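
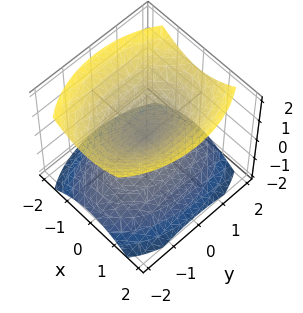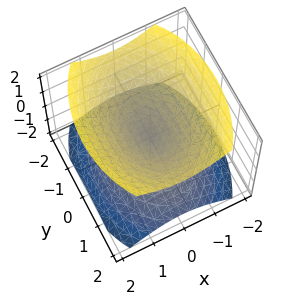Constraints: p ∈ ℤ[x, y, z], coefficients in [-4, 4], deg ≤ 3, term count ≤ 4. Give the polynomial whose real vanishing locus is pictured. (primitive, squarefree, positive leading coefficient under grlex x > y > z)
(a) There are 2 components. Treating them together as one polynomial.
(b) Degree: a double cone through the origin; a quadric, so deg p = 2.
(c) Symmetries: it's symmetric under y → −y, forcing even powers of y; the z ↦ −z reflection is a symmetry, so z appears only in even powers; it's symmetric under x → −x, forcing even powers of x.
(d) Against the integer gridlines: it crosses the x-axis at the gridline x = 0; it crosses the y-axis at the gridline y = 0.
(e) Fitting integer coefficients to these (and the overall shape) gives p.

2*x^2 + y^2 - 2*z^2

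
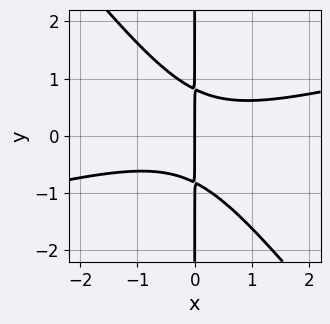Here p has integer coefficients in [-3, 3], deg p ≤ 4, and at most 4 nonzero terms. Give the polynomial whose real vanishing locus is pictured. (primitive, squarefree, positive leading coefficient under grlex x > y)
x^3 - 3*x^2*y - 3*x*y^2 + 2*x

(a) deg p = 3. A generic line meets the curve in up to 3 points.
(b) From the axis intercepts and sections: it meets the x-axis at x = 0 (among the integer gridlines); every point of the y-axis in the box is on the curve.
(c) Solving for integer coefficients yields p as stated.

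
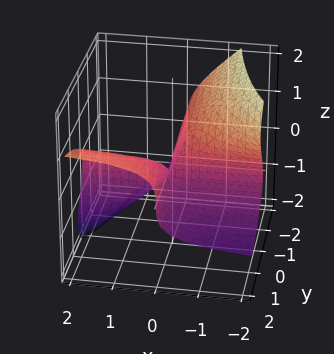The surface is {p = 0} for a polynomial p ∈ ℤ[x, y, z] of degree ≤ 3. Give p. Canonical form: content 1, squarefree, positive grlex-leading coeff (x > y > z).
First, deg p = 3.
Next, reading off the gridlines: one x-axis crossing is at x = 0; every point of the y-axis in the box is on the surface.
Finally, these observations pin down the coefficients.

3*x*z^2 + 3*z^3 - 3*x*y + x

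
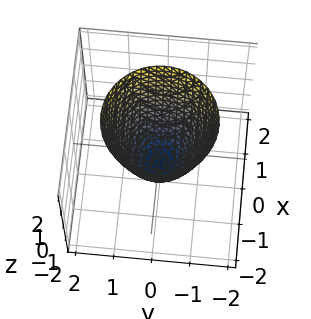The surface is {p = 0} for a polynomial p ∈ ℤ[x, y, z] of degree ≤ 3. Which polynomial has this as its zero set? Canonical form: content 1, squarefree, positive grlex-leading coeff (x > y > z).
First, degree: the shape is more complex than any degree-1 surface, so deg p = 2.
Then, symmetries: rotational symmetry about the z-axis ⇒ p depends on x, y only through x² + y².
Then, from the visible intercepts: one z-axis crossing is at z = -1; a circular section at z = 1 has radius between 1 and 2.
Finally, solving for integer coefficients yields p as stated.

3*x^2 + 3*y^2 - 2*z - 2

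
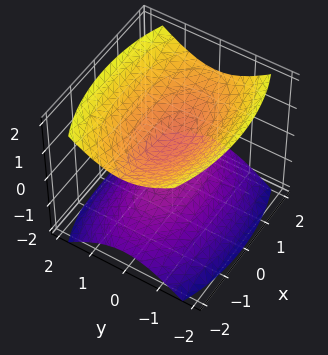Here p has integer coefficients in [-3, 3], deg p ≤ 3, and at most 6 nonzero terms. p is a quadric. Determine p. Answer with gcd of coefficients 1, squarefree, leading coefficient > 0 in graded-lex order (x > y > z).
1. There are 2 components.
2. Degree: two separate bowl-shaped sheets opening away from each other; a quadric, so deg p = 2.
3. Symmetries: the z ↦ −z reflection is a symmetry, so z appears only in even powers; it's symmetric under y → −y, forcing even powers of y; mirror symmetry x ↦ −x ⇒ only even powers of x.
4. Against the integer gridlines: no y-intercept at any integer in the box; the surface avoids every integer x-axis point in the box.
5. Fitting integer coefficients to these (and the overall shape) gives p.

x^2 + 3*y^2 - 3*z^2 + 1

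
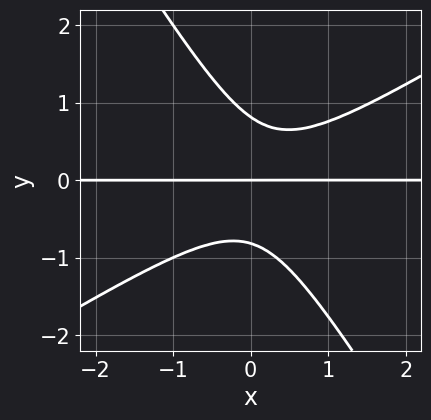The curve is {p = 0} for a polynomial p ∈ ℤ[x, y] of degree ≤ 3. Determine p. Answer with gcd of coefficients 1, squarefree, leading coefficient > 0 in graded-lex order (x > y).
3*x^2*y - 3*x*y^2 - 3*y^3 - x*y + 2*y

(a) The degree is 3 — no degree-2 curve has this shape.
(b) Checking where it meets the axes: it crosses the y-axis at the gridline y = 0; the visible x-axis segment lies entirely on the curve.
(c) Putting this together gives p.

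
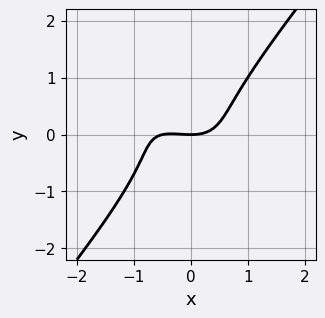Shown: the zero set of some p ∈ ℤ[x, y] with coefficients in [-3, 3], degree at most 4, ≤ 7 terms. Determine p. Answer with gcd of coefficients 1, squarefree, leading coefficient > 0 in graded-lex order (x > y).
2*x^3 + 3*x^2*y - 3*y^3 + x^2 - 3*y

First, degree: a generic line meets the curve in up to 3 points, so deg p = 3.
Next, reading off the gridlines: one y-axis crossing is at y = 0; it meets the x-axis at x = 0 (among the integer gridlines).
Finally, matching integer coefficients to the picture gives p.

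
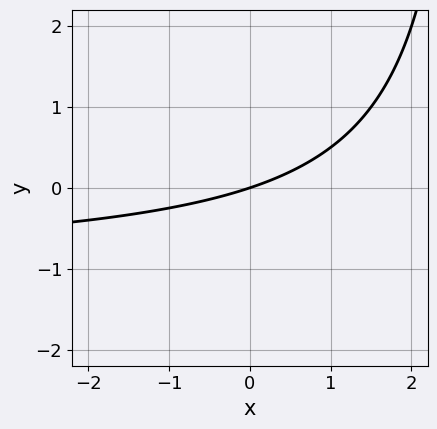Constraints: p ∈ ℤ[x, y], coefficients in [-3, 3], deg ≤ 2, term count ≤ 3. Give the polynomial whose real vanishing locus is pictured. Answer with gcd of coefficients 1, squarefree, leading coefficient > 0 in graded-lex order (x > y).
Degree: no degree-1 curve has this shape, so deg p = 2.
From the visible intercepts: one x-axis crossing is at x = 0; it meets the y-axis at y = 0 (among the integer gridlines).
Solving for integer coefficients yields p as stated.

x*y + x - 3*y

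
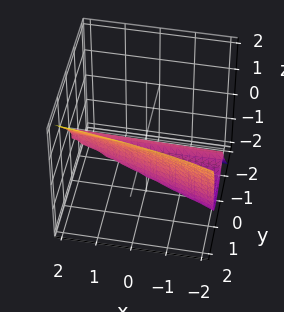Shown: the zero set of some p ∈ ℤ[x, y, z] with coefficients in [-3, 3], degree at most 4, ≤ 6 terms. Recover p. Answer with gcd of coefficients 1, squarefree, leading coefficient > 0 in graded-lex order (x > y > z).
x*y^2 + 3*y^3 - 2*z^3 - 3*y^2

deg p = 3.
Reading off the gridlines: the y-axis gridline crossings are at y ∈ {0, 1}; the visible x-axis segment lies entirely on the surface.
The integer polynomial consistent with all of this is the stated p.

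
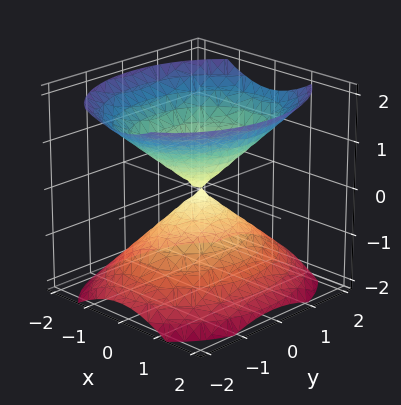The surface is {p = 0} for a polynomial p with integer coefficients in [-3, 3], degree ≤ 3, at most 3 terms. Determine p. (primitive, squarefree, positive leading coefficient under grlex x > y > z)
3*x^2 + 2*y^2 - 3*z^2

First, there are 2 components.
Then, the degree is 2 — two nappes meeting at a single point; a quadric.
Then, symmetries: the x ↦ −x reflection is a symmetry, so x appears only in even powers; the y ↦ −y reflection is a symmetry, so y appears only in even powers; the z ↦ −z reflection is a symmetry, so z appears only in even powers.
Next, against the integer gridlines: it crosses the z-axis at the gridline z = 0; it crosses the y-axis at the gridline y = 0; one x-axis crossing is at x = 0.
Finally, matching integer coefficients to the picture gives p.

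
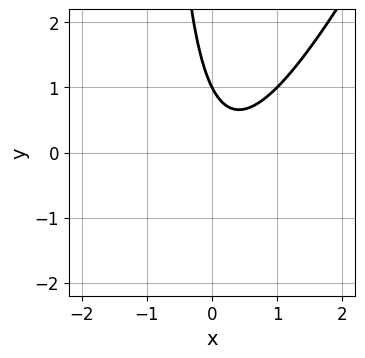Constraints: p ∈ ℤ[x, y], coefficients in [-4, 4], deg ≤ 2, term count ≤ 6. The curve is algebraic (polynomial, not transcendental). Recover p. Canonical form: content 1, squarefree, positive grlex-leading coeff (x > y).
(a) deg p = 2.
(b) Reading off the gridlines: no x-intercept at any integer in the box; one y-axis crossing is at y = 1.
(c) Matching integer coefficients to the picture gives p.

2*x^2 - x*y - x - y + 1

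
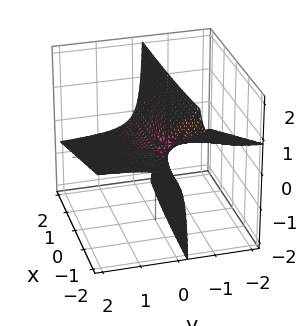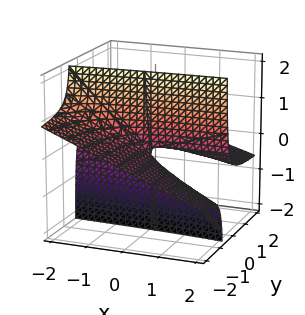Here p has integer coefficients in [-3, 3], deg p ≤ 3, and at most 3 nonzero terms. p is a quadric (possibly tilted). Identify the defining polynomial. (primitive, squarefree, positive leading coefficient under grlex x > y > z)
x*y + 3*y*z + z

First, deg p = 2. No degree-1 surface has this shape.
Next, from the visible intercepts: it meets the z-axis at z = 0 (among the integer gridlines); every point of the y-axis in the box is on the surface.
Finally, matching integer coefficients to the picture gives p. Check: (2, 0, 0) on the x-axis lies on the surface, and p(2, 0, 0) = 0. ✓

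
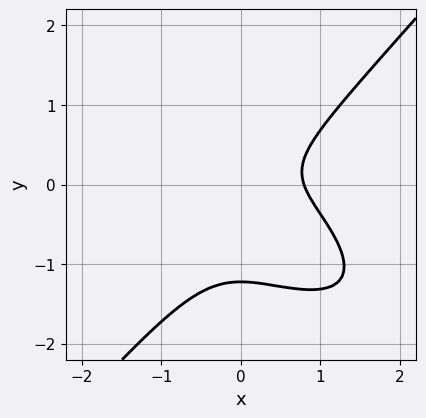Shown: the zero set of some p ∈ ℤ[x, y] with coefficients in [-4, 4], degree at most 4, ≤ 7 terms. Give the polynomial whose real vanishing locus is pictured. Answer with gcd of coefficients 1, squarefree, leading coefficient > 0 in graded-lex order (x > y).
2*x^3 + 2*x^2*y - 3*y^3 - 3*y^2 - 1

The degree is 3 — no degree-2 curve has this shape.
Solving for integer coefficients yields p as stated.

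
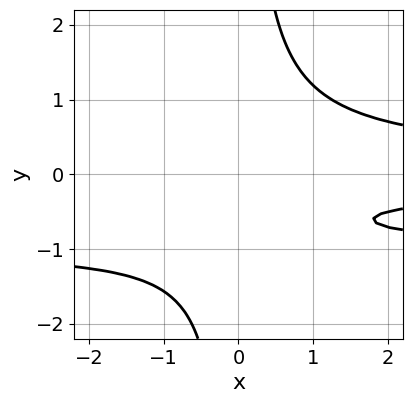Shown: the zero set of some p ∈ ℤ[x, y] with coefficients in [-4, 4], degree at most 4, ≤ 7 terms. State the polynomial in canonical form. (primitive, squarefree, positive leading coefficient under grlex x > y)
2*x*y^3 + 2*x*y^2 - 2*y^2 - 2*y - 1

1. deg p = 4. The shape is more complex than any degree-3 curve.
2. From the visible intercepts: it misses every integer gridline on the y-axis; no x-intercept at any integer in the box.
3. These observations pin down the coefficients.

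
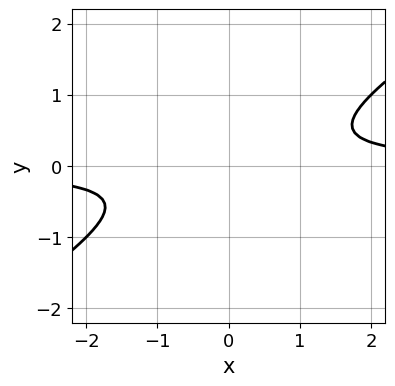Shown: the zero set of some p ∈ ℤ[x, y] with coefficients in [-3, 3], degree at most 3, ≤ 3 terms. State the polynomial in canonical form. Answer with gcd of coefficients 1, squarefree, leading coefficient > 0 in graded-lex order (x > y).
2*x*y - 3*y^2 - 1

1. Degree: the shape is more complex than any degree-1 curve, so deg p = 2.
2. From the axis intercepts and sections: no x-intercept at any integer in the box; the curve avoids every integer y-axis point in the box.
3. Matching integer coefficients to the picture gives p.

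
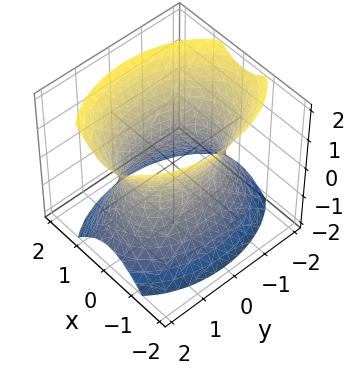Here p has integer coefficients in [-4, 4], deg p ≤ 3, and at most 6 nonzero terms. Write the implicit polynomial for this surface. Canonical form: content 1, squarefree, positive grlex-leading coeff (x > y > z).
1. Degree: an hourglass — one-sheet hyperboloid; a quadric, so deg p = 2.
2. Symmetries: it's symmetric under z → −z, forcing even powers of z; mirror symmetry x ↦ −x ⇒ only even powers of x; the y ↦ −y reflection is a symmetry, so y appears only in even powers.
3. Reading off the gridlines: among the integer gridlines, it crosses the x-axis at x ∈ {-1, 1}; it misses every integer gridline on the z-axis.
4. These observations pin down the coefficients.

2*x^2 + y^2 - z^2 - 2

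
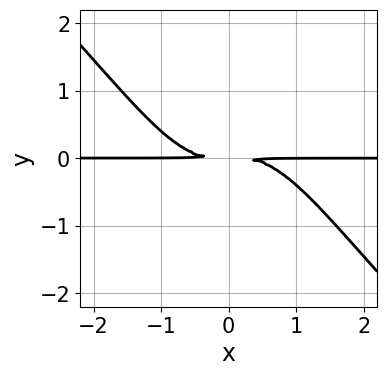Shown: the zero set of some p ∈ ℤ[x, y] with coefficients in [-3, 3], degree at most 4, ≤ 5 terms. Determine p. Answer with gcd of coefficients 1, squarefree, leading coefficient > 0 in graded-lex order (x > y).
2*x^3*y + 2*x^2*y^2 + 3*y^2

deg p = 4. No degree-3 curve has this shape.
From the visible intercepts: the visible x-axis segment lies entirely on the curve.
Putting this together gives p.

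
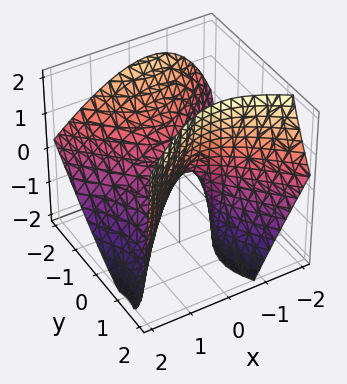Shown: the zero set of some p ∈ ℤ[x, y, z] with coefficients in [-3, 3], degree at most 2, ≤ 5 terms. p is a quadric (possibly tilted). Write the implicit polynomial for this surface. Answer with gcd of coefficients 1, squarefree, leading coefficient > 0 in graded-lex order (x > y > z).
1. Degree: no degree-1 surface has this shape, so deg p = 2.
2. Reading off the gridlines: it crosses the y-axis at the gridline y = 0; it meets the x-axis at x = 0 (among the integer gridlines).
3. Putting this together gives p.

3*x^2 + 2*x*z - 3*y^2 - 3*y*z + 3*z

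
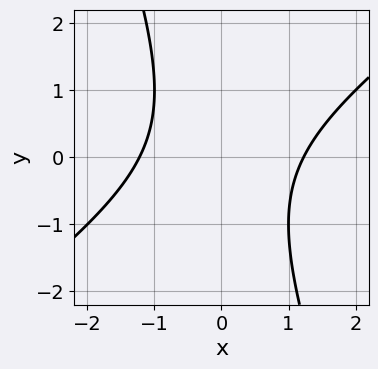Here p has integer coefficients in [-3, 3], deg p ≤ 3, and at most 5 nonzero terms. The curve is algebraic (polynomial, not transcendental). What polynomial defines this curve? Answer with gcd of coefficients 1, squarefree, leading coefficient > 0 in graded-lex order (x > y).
2*x^2 - 2*x*y - y^2 - 3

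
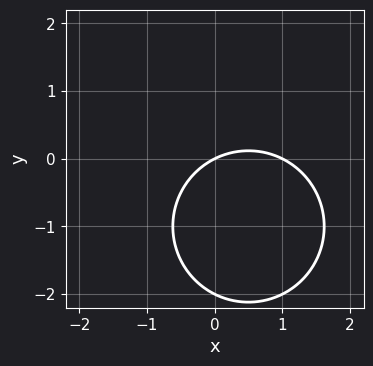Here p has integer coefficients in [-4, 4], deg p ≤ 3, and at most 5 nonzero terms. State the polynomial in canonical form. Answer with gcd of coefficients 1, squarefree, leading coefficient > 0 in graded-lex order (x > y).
x^2 + y^2 - x + 2*y

First, degree: the shape is more complex than any degree-1 curve, so deg p = 2.
Next, observable constraints: the x-axis gridline crossings are at x ∈ {0, 1}; the y-axis gridline crossings are at y ∈ {-2, 0}.
Finally, solving for integer coefficients yields p as stated.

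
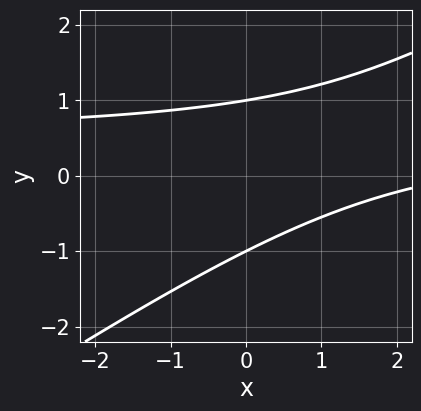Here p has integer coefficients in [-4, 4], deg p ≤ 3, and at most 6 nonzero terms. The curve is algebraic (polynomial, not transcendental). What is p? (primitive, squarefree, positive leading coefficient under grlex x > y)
(a) Degree: a generic line meets the curve in up to 2 points, so deg p = 2.
(b) From the axis intercepts and sections: it misses every integer gridline on the x-axis; the y-axis gridline crossings are at y ∈ {-1, 1}.
(c) These observations pin down the coefficients.

2*x*y - 3*y^2 - x + 3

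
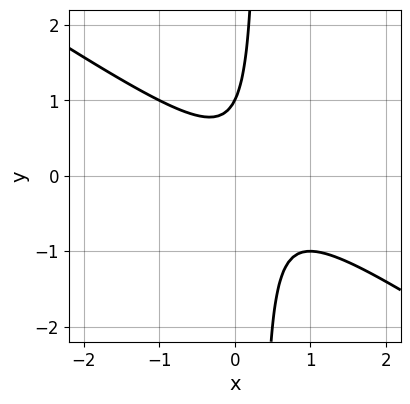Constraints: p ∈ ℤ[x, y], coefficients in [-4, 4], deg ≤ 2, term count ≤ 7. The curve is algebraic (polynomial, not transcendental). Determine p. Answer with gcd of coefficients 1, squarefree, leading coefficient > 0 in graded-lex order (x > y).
1. Degree: the shape is more complex than any degree-1 curve, so deg p = 2.
2. From the axis intercepts and sections: it misses every integer gridline on the x-axis; one y-axis crossing is at y = 1.
3. These observations pin down the coefficients.

2*x^2 + 3*x*y - x - y + 1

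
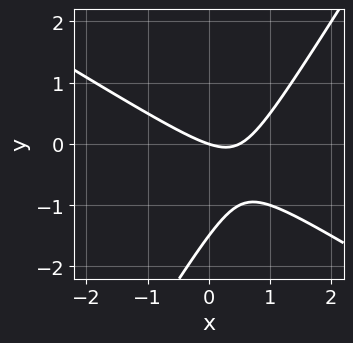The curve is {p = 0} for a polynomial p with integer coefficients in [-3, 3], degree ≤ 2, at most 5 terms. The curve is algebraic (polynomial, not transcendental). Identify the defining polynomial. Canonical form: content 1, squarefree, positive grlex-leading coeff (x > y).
2*x^2 + 2*x*y - 2*y^2 - x - 3*y

Degree: no degree-1 curve has this shape, so deg p = 2.
From the axis intercepts and sections: one x-axis crossing is at x = 0; it meets the y-axis at y = 0 (among the integer gridlines).
Putting this together gives p.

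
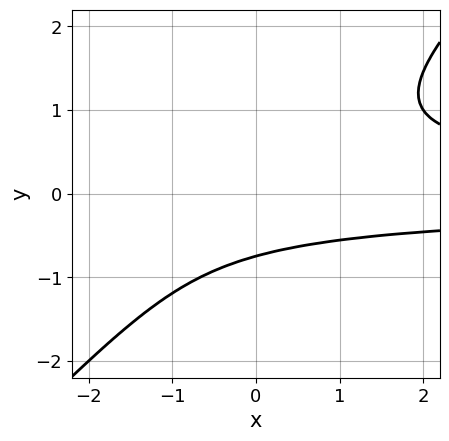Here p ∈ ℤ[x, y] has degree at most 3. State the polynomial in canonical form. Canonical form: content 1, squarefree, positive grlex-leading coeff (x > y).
3*x*y^2 - 3*y^3 - y - 2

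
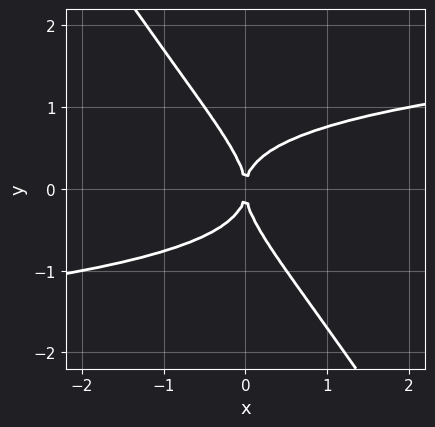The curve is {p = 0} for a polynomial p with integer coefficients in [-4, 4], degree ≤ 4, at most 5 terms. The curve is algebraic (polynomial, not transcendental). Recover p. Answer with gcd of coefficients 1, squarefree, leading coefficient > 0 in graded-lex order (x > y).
3*x*y^3 + 2*y^4 - 2*x^2

1. Degree: a generic line meets the curve in up to 4 points, so deg p = 4.
2. Against the integer gridlines: it crosses the x-axis at the gridline x = 0; one y-axis crossing is at y = 0.
3. The integer polynomial consistent with all of this is the stated p.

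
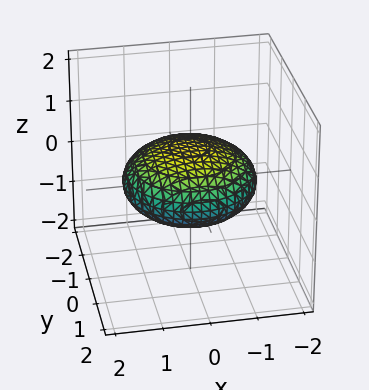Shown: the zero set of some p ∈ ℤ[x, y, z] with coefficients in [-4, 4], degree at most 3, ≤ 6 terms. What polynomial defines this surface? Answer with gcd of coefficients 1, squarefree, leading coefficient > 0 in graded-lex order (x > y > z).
x^2 + y^2 + 3*z^2 - 2

1. The degree is 2 — a closed, bounded, convex surface; a quadric.
2. Symmetries: the z ↦ −z reflection is a symmetry, so z appears only in even powers; the surface is invariant under rotation about z: p = q(x² + y², z).
3. Checking where it meets the axes: a circular section at z = 0 has radius between 1 and 2.
4. Putting this together gives p.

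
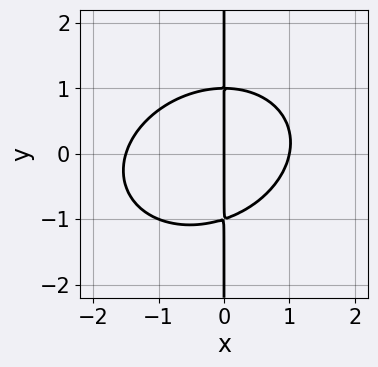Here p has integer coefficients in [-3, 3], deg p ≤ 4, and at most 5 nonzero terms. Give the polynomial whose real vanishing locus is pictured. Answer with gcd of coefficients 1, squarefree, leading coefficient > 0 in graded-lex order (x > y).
(a) Degree: no degree-2 curve has this shape, so deg p = 3.
(b) Observable constraints: the x-axis gridline crossings are at x ∈ {0, 1}; the visible y-axis segment lies entirely on the curve.
(c) Fitting integer coefficients to these (and the overall shape) gives p.

2*x^3 - x^2*y + 3*x*y^2 + x^2 - 3*x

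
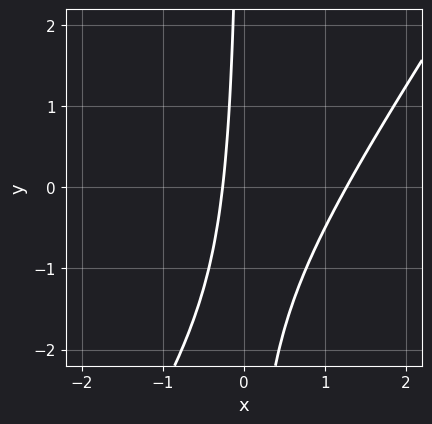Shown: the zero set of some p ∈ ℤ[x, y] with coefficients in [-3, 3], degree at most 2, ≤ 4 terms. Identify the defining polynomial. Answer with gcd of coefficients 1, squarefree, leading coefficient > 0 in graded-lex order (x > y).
3*x^2 - 2*x*y - 3*x - 1

1. The degree is 2 — the shape is more complex than any degree-1 curve.
2. Checking where it meets the axes: the curve avoids every integer y-axis point in the box.
3. Assembling these constraints gives the stated polynomial.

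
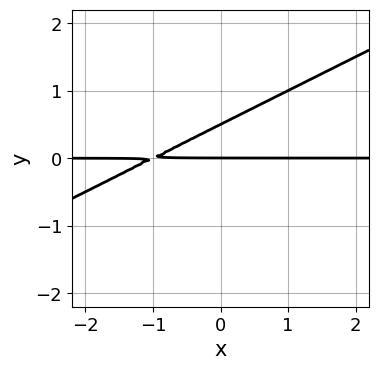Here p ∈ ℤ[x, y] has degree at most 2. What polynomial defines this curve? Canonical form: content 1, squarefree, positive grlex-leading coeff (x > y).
x*y - 2*y^2 + y

1. Degree: no degree-1 curve has this shape, so deg p = 2.
2. From the visible intercepts: the visible x-axis segment lies entirely on the curve; it meets the y-axis at y = 0 (among the integer gridlines).
3. These observations pin down the coefficients.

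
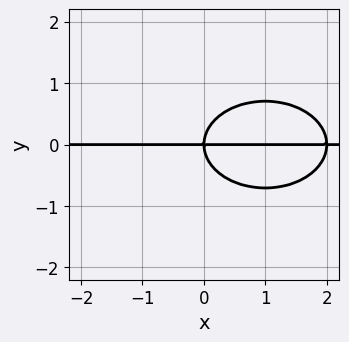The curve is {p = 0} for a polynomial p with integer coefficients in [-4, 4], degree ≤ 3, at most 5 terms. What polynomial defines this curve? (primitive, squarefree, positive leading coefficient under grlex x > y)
x^2*y + 2*y^3 - 2*x*y

First, degree: no degree-2 curve has this shape, so deg p = 3.
Then, checking where it meets the axes: every point of the x-axis in the box is on the curve; one y-axis crossing is at y = 0.
Finally, putting this together gives p.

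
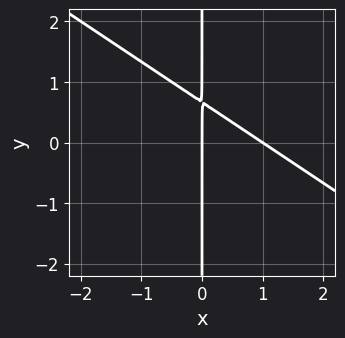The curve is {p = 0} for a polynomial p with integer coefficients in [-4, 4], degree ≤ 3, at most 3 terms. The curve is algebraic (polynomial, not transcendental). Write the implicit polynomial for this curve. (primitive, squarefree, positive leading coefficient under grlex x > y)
The degree is 2 — no degree-1 curve has this shape.
Reading off the gridlines: among the integer gridlines, it crosses the x-axis at x ∈ {0, 1}; every point of the y-axis in the box is on the curve.
Matching integer coefficients to the picture gives p.

2*x^2 + 3*x*y - 2*x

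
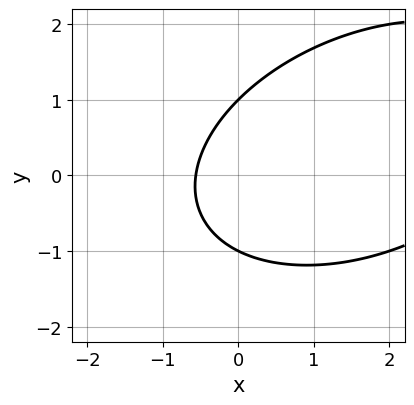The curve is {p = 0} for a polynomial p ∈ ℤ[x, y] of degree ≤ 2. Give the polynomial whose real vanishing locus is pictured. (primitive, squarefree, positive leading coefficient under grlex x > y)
x^2 - x*y + 2*y^2 - 3*x - 2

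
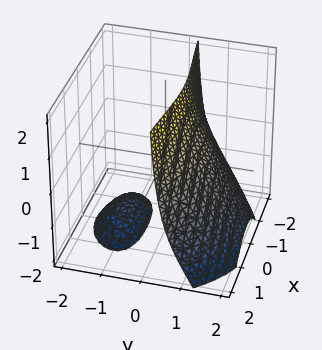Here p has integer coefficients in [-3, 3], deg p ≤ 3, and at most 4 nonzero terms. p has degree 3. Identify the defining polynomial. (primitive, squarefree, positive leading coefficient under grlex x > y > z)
x^2*y + y^3 + 2*y*z - 2

(a) I count 2 distinct pieces.
(b) Degree: a generic line meets the surface in up to 3 points, so deg p = 3.
(c) Checking where it meets the axes: the surface avoids every integer z-axis point in the box; no x-intercept at any integer in the box.
(d) The integer polynomial consistent with all of this is the stated p.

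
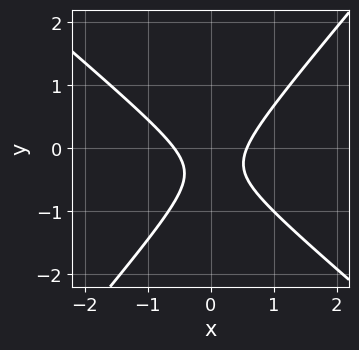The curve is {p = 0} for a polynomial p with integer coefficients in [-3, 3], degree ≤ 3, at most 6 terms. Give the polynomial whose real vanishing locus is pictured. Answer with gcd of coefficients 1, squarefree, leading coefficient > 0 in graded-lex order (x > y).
3*x^2 + x*y - 3*y^2 - 2*y - 1

deg p = 2.
Reading off the gridlines: it misses every integer gridline on the y-axis.
The integer polynomial consistent with all of this is the stated p.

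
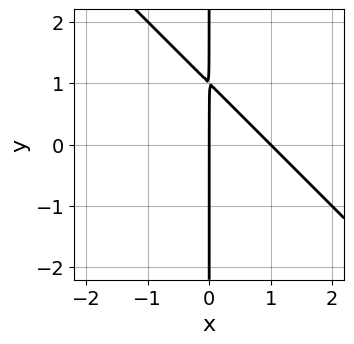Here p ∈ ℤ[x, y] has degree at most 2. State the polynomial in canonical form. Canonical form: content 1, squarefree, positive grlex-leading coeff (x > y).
(a) The degree is 2 — the shape is more complex than any degree-1 curve.
(b) Observable constraints: every point of the y-axis in the box is on the curve; among the integer gridlines, it crosses the x-axis at x ∈ {0, 1}.
(c) Fitting integer coefficients to these (and the overall shape) gives p.

x^2 + x*y - x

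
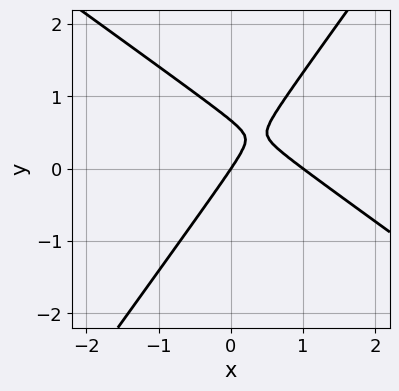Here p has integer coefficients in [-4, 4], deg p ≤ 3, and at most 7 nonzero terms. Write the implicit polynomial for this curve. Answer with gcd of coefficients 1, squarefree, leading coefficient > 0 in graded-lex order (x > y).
First, the degree is 2 — the shape is more complex than any degree-1 curve.
Next, from the visible intercepts: the x-axis gridline crossings are at x ∈ {0, 1}; one y-axis crossing is at y = 0.
Finally, the integer polynomial consistent with all of this is the stated p.

3*x^2 + 2*x*y - 3*y^2 - 3*x + 2*y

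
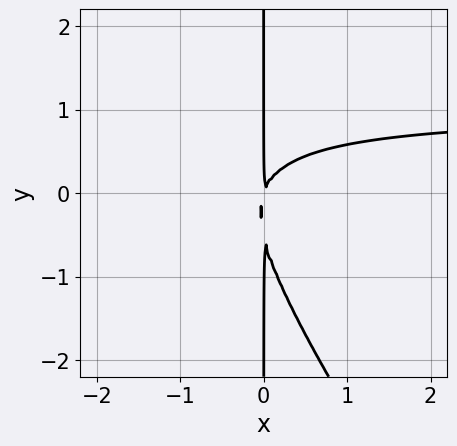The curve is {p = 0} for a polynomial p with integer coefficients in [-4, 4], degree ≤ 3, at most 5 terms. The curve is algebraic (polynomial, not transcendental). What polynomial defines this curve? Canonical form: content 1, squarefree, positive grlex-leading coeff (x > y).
Degree: a generic line meets the curve in up to 3 points, so deg p = 3.
Against the integer gridlines: every point of the y-axis in the box is on the curve.
The integer polynomial consistent with all of this is the stated p.

3*x^2*y + 2*x*y^2 - 3*x^2 + x*y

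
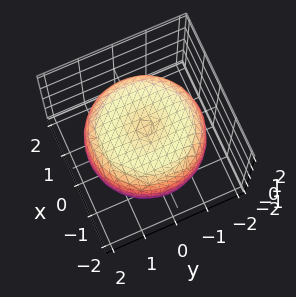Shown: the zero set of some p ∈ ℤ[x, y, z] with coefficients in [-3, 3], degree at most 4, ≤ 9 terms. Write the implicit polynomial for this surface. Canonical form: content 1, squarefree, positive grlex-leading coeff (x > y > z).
x^4 + 2*x^2*y^2 + y^4 - 2*x^2 - 2*y^2 + 3*z^2 - 3

First, deg p = 4. A generic line meets the surface in up to 4 points.
Next, symmetries: the surface is invariant under rotation about z: p = q(x² + y², z).
Next, against the integer gridlines: a circular section at z = 0 has radius between 1 and 2; the z-axis gridline crossings are at z ∈ {-1, 1}.
Finally, the integer polynomial consistent with all of this is the stated p.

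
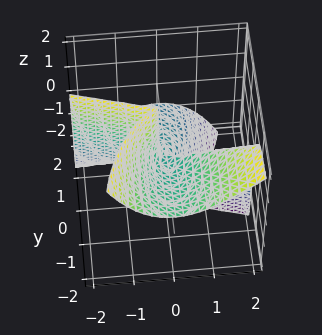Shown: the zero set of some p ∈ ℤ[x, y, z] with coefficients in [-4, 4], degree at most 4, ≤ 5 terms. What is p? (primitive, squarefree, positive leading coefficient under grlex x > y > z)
x^3 + 3*x^2*y + y^3 + 3*y^2*z

Degree: no degree-2 surface has this shape, so deg p = 3.
Observable constraints: it meets the x-axis at x = 0 (among the integer gridlines); it meets the y-axis at y = 0 (among the integer gridlines).
Putting this together gives p.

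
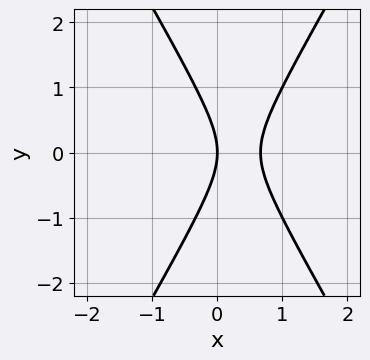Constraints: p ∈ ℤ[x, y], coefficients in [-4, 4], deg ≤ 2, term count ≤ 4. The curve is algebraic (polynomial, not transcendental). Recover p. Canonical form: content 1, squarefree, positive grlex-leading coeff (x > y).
3*x^2 - y^2 - 2*x

First, degree: a generic line meets the curve in up to 2 points, so deg p = 2.
Next, symmetries: the y ↦ −y reflection is a symmetry, so y appears only in even powers.
Next, from the visible intercepts: it crosses the x-axis at the gridline x = 0; it meets the y-axis at y = 0 (among the integer gridlines).
Finally, these observations pin down the coefficients.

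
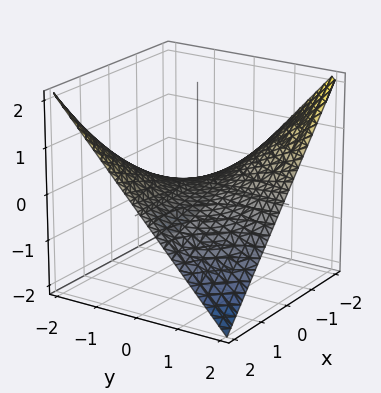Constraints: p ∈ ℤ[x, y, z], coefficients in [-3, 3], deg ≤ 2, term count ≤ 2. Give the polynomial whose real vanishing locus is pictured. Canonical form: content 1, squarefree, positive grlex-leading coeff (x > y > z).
1. deg p = 2. A saddle surface; a quadric.
2. Against the integer gridlines: every point of the x-axis in the box is on the surface; every point of the y-axis in the box is on the surface.
3. Solving for integer coefficients yields p as stated.

x*y + 2*z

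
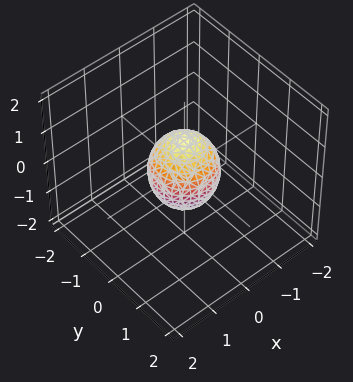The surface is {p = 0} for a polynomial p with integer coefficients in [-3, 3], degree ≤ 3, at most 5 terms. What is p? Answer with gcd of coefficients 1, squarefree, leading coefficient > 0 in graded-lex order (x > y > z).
(a) deg p = 2.
(b) Symmetries: it's symmetric under z → −z, forcing even powers of z; the surface is invariant under rotation about z: p = q(x² + y², z).
(c) From the visible intercepts: a circular section at z = 0 has radius between 0 and 1; the z-axis gridline crossings are at z ∈ {-1, 1}.
(d) Together with the visible shape, these determine p as stated.

3*x^2 + 3*y^2 + 2*z^2 - 2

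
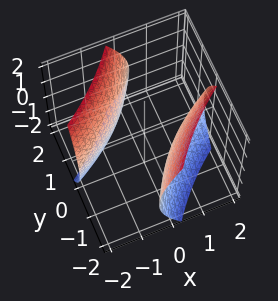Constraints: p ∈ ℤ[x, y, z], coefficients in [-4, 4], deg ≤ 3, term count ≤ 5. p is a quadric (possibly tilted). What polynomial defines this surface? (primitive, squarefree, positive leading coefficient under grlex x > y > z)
x^2 - 3*x*y + y^2 - z^2 - 2

1. The picture has 2 separate pieces. They look like related sheets of one shape, so recover p as a whole.
2. The degree is 2 — no degree-1 surface has this shape.
3. From the axis intercepts and sections: no z-intercept at any integer in the box.
4. The integer polynomial consistent with all of this is the stated p.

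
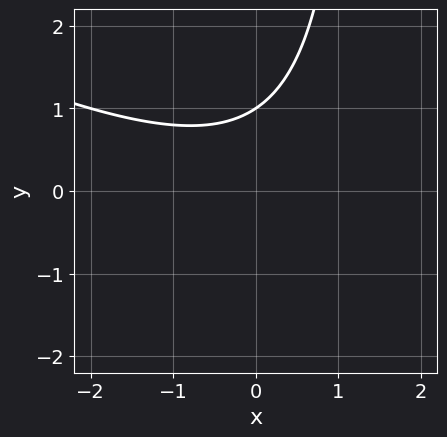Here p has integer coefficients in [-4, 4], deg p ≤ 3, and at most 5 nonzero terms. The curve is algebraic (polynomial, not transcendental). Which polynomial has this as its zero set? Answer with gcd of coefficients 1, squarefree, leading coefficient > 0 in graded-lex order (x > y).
x^2 + 2*x*y - 3*y + 3

(a) The degree is 2 — the shape is more complex than any degree-1 curve.
(b) Checking where it meets the axes: no x-intercept at any integer in the box; one y-axis crossing is at y = 1.
(c) The integer polynomial consistent with all of this is the stated p.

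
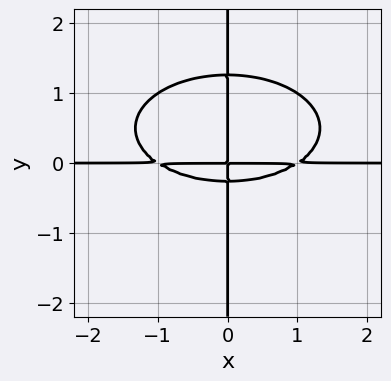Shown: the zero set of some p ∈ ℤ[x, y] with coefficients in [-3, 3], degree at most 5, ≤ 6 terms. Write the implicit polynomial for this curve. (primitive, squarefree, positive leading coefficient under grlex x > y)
x^3*y + 3*x*y^3 - 3*x*y^2 - x*y

(a) deg p = 4. A generic line meets the curve in up to 4 points.
(b) Checking where it meets the axes: every point of the x-axis in the box is on the curve; every point of the y-axis in the box is on the curve.
(c) Fitting integer coefficients to these (and the overall shape) gives p.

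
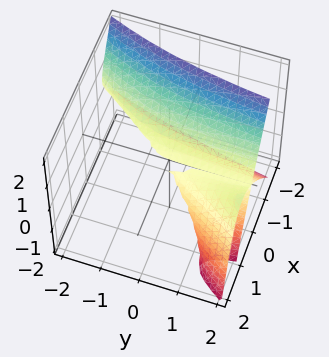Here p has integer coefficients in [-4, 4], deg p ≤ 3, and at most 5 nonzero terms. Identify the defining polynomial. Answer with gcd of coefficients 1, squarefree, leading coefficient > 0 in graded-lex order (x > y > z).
3*x^3 - 2*x^2*y - x*z^2 + 2*x*z + 2*z^2

1. The degree is 3 — the shape is more complex than any degree-2 surface.
2. From the axis intercepts and sections: the visible y-axis segment lies entirely on the surface; it crosses the z-axis at the gridline z = 0; it crosses the x-axis at the gridline x = 0.
3. Matching integer coefficients to the picture gives p.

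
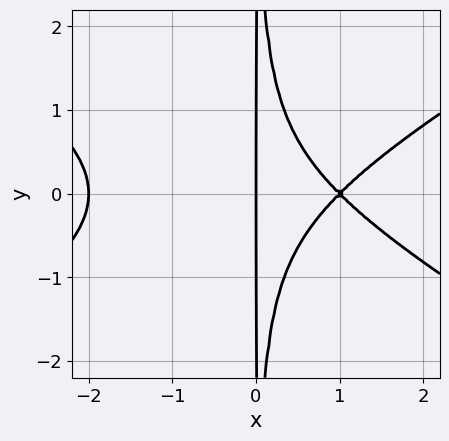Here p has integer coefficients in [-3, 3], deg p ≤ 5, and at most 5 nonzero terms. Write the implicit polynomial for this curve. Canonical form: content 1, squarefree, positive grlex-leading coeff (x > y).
x^4 - 3*x^2*y^2 - 3*x^2 + 2*x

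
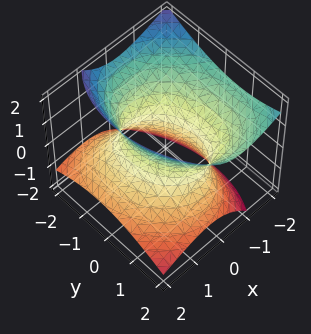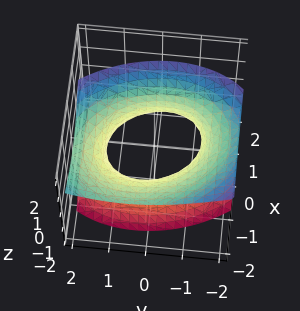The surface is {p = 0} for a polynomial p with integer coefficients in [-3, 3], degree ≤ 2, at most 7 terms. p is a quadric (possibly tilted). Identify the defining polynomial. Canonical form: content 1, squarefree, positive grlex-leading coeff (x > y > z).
3*x^2 + x*y + 3*x*z + 2*y^2 - 3*z^2 - 3

Degree: no degree-1 surface has this shape, so deg p = 2.
Against the integer gridlines: it misses every integer gridline on the z-axis; among the integer gridlines, it crosses the x-axis at x ∈ {-1, 1}.
These observations pin down the coefficients.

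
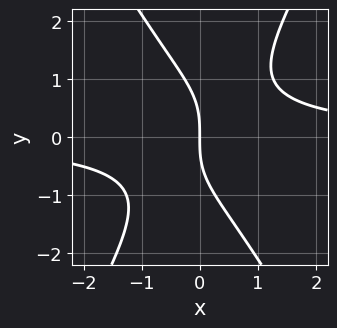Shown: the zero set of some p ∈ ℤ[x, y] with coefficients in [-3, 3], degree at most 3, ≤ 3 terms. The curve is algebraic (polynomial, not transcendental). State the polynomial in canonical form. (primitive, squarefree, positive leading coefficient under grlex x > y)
deg p = 3. No degree-2 curve has this shape.
From the visible intercepts: it crosses the x-axis at the gridline x = 0; it crosses the y-axis at the gridline y = 0.
Assembling these constraints gives the stated polynomial.

3*x^2*y - y^3 - 3*x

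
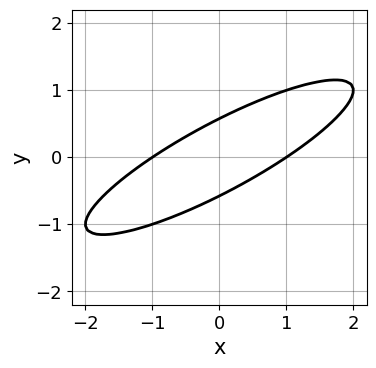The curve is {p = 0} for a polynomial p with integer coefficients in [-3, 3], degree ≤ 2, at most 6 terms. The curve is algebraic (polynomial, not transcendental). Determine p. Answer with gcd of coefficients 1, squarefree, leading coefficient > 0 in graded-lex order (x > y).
x^2 - 3*x*y + 3*y^2 - 1

(a) Degree: a generic line meets the curve in up to 2 points, so deg p = 2.
(b) Observable constraints: the x-axis gridline crossings are at x ∈ {-1, 1}.
(c) Together with the visible shape, these determine p as stated.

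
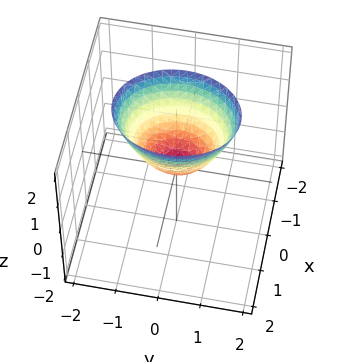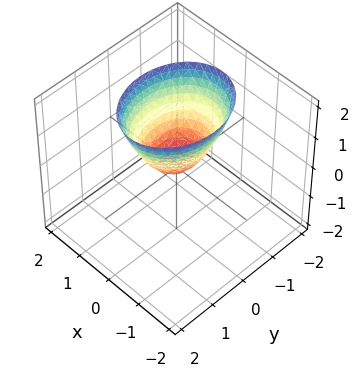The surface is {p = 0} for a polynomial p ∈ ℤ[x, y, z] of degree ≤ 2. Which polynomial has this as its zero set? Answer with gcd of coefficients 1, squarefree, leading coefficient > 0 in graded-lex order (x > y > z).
3*x^2 + 2*y^2 - 2*z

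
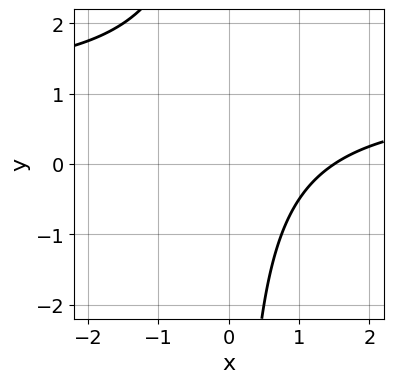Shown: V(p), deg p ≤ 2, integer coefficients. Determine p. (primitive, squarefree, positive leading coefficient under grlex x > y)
2*x*y - 2*x + 3

1. Degree: no degree-1 curve has this shape, so deg p = 2.
2. From the axis intercepts and sections: no y-intercept at any integer in the box.
3. Fitting integer coefficients to these (and the overall shape) gives p.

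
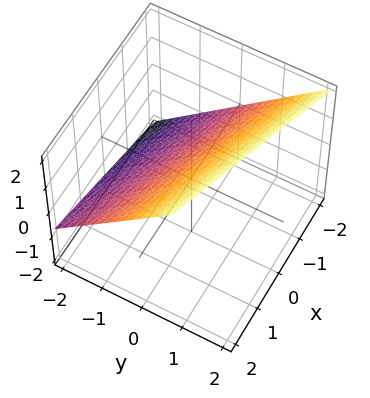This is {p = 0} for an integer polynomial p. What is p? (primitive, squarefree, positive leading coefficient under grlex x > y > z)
x + 3*y - 3*z + 2

(a) The degree is 1 — every cross-section is a straight line — this is a plane.
(b) Observable constraints: it crosses the x-axis at the gridline x = -2.
(c) Solving for integer coefficients yields p as stated.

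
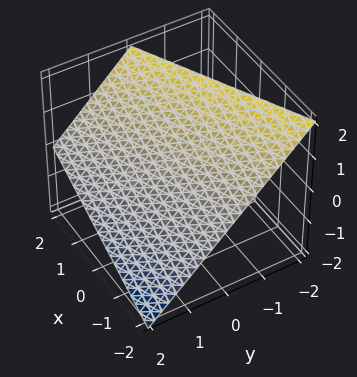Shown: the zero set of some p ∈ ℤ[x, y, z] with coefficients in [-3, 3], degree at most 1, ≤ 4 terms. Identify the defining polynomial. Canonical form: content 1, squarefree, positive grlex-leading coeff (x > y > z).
First, the degree is 1 — every cross-section is a straight line — this is a plane.
Next, checking where it meets the axes: one y-axis crossing is at y = 1; it crosses the z-axis at the gridline z = 1; it crosses the x-axis at the gridline x = -2.
Finally, together with the visible shape, these determine p as stated.

x - 2*y - 2*z + 2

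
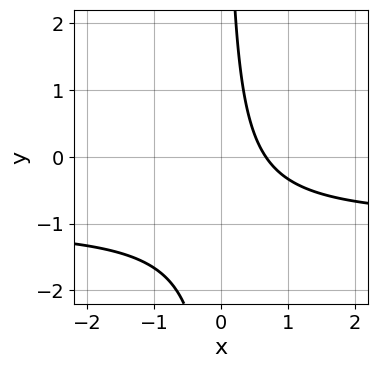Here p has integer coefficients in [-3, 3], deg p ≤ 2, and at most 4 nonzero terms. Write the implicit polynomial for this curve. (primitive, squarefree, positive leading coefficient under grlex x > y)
3*x*y + 3*x - 2

The degree is 2 — a generic line meets the curve in up to 2 points.
From the visible intercepts: it misses every integer gridline on the y-axis.
Matching integer coefficients to the picture gives p.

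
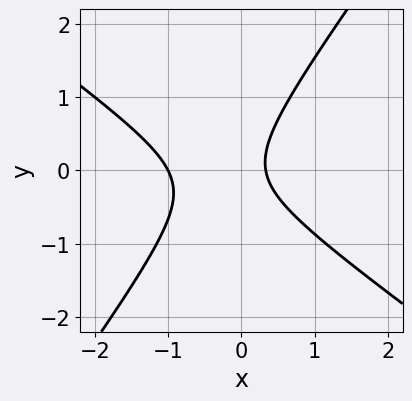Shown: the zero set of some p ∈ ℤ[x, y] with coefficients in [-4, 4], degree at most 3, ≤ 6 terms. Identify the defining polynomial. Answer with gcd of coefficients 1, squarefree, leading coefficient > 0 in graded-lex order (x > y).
3*x^2 + 2*x*y - 3*y^2 + 2*x - 1

(a) The degree is 2 — the shape is more complex than any degree-1 curve.
(b) Observable constraints: the curve avoids every integer y-axis point in the box; one x-axis crossing is at x = -1.
(c) Fitting integer coefficients to these (and the overall shape) gives p.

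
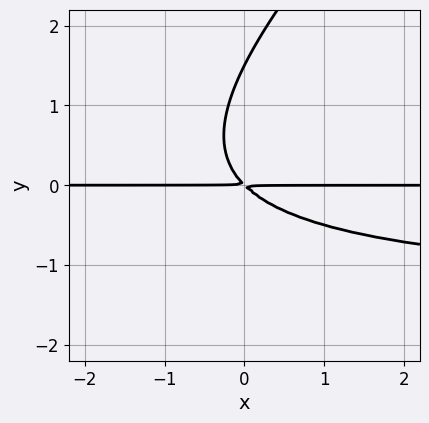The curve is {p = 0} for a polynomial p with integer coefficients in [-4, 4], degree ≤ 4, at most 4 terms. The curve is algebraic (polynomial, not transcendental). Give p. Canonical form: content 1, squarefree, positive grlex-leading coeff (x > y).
2*x*y^2 - 2*y^3 + 3*x*y + 3*y^2

First, deg p = 3.
Next, reading off the gridlines: the visible x-axis segment lies entirely on the curve.
Finally, these observations pin down the coefficients.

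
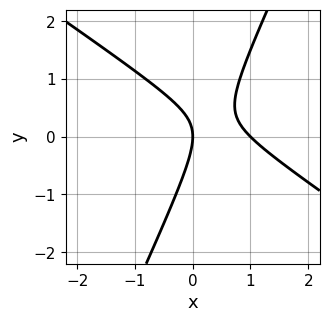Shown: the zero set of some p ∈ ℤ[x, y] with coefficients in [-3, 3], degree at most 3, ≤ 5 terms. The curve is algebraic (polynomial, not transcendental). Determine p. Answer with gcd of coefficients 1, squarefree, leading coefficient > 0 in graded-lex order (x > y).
First, the degree is 2 — no degree-1 curve has this shape.
Then, from the axis intercepts and sections: the x-axis gridline crossings are at x ∈ {0, 1}; one y-axis crossing is at y = 0.
Finally, putting this together gives p.

3*x^2 + 3*x*y - 2*y^2 - 3*x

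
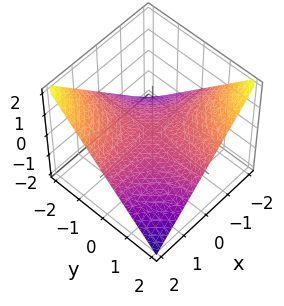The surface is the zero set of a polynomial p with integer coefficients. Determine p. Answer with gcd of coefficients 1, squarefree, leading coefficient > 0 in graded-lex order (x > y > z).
x*y + 2*z

First, degree: a saddle surface; a quadric, so deg p = 2.
Next, from the axis intercepts and sections: one z-axis crossing is at z = 0; the visible x-axis segment lies entirely on the surface; the visible y-axis segment lies entirely on the surface.
Finally, matching integer coefficients to the picture gives p.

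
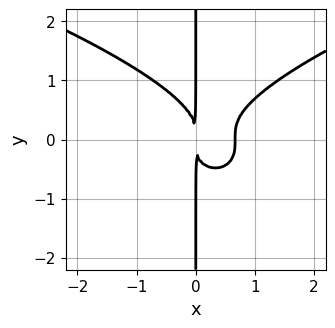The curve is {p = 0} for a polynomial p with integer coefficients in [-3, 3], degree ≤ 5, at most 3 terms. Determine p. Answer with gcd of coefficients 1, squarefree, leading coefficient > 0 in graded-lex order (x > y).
(a) deg p = 4.
(b) From the axis intercepts and sections: every point of the y-axis in the box is on the curve.
(c) Fitting integer coefficients to these (and the overall shape) gives p.

3*x*y^3 - 3*x^3 + 2*x^2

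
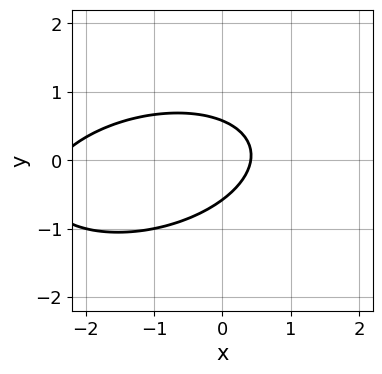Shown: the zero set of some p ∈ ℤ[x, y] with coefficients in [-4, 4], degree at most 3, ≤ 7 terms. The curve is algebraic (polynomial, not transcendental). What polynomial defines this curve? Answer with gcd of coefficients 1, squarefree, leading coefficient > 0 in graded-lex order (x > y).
1. deg p = 2. A generic line meets the curve in up to 2 points.
2. Matching integer coefficients to the picture gives p.

x^2 - x*y + 3*y^2 + 2*x - 1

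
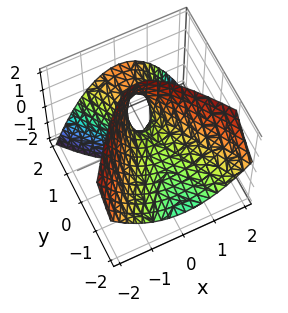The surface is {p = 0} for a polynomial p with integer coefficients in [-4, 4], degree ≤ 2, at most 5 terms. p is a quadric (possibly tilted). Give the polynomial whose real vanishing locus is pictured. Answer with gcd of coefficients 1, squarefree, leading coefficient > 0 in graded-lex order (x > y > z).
3*x^2 - y^2 + 3*y*z - 2*z

deg p = 2. A generic line meets the surface in up to 2 points.
Observable constraints: one y-axis crossing is at y = 0; it crosses the z-axis at the gridline z = 0.
Matching integer coefficients to the picture gives p.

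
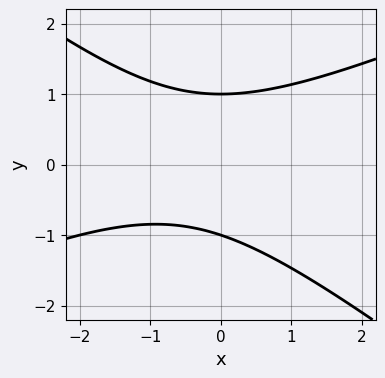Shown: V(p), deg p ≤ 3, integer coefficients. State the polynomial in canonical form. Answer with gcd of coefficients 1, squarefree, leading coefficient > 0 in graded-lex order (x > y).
x^2 - x*y - 3*y^2 + x + 3

First, deg p = 2. The shape is more complex than any degree-1 curve.
Next, from the axis intercepts and sections: the y-axis gridline crossings are at y ∈ {-1, 1}; no x-intercept at any integer in the box.
Finally, matching integer coefficients to the picture gives p.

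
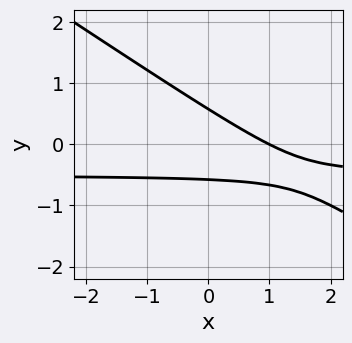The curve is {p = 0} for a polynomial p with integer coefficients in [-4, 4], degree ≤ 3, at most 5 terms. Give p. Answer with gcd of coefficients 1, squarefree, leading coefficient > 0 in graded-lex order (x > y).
Degree: no degree-1 curve has this shape, so deg p = 2.
From the axis intercepts and sections: it meets the x-axis at x = 1 (among the integer gridlines).
Putting this together gives p.

2*x*y + 3*y^2 + x - 1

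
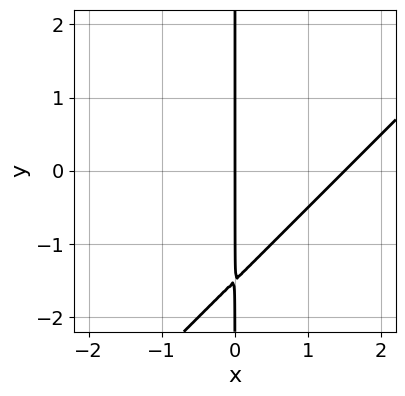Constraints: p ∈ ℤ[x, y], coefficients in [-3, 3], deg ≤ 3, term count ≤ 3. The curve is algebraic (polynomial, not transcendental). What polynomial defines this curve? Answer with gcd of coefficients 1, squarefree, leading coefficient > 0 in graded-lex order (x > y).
1. Degree: no degree-1 curve has this shape, so deg p = 2.
2. Reading off the gridlines: the visible y-axis segment lies entirely on the curve; it crosses the x-axis at the gridline x = 0.
3. Fitting integer coefficients to these (and the overall shape) gives p.

2*x^2 - 2*x*y - 3*x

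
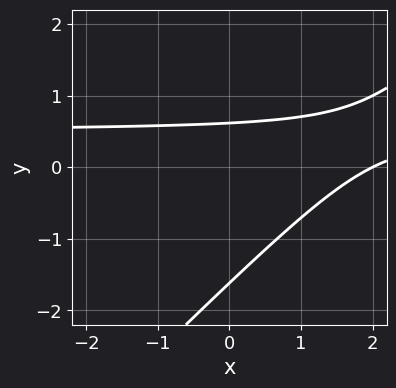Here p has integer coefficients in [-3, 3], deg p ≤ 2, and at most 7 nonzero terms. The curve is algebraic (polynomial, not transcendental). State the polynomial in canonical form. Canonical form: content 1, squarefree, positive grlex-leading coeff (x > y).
First, deg p = 2.
Then, checking where it meets the axes: one x-axis crossing is at x = 2.
Finally, assembling these constraints gives the stated polynomial.

2*x*y - 2*y^2 - x - 2*y + 2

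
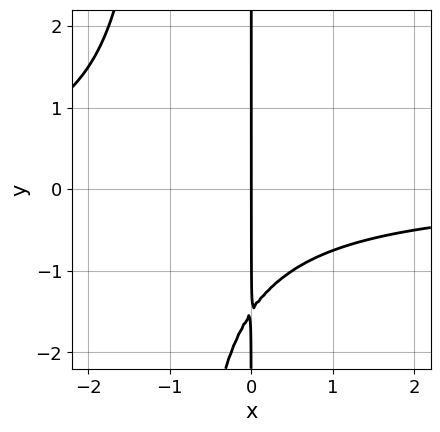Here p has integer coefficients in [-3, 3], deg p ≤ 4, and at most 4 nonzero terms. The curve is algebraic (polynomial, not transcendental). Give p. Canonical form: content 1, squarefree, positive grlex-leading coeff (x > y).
2*x^2*y + 2*x*y + 3*x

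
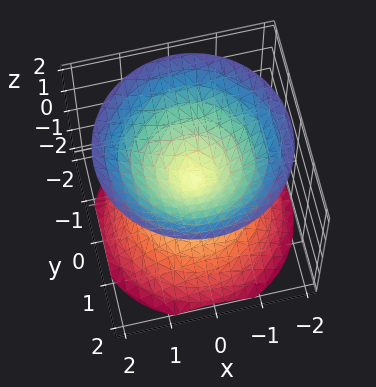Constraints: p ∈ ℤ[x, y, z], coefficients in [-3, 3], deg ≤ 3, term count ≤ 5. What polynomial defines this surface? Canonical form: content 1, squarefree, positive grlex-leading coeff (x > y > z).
1. The picture has 2 separate pieces. They look like related sheets of one shape, so recover p as a whole.
2. deg p = 2. Two nappes meeting at a single point; a quadric.
3. Symmetry: every cross-section ⟂ z is a circle, so x, y appear only via x² + y²; mirror symmetry z ↦ −z ⇒ only even powers of z.
4. From the axis intercepts and sections: it crosses the x-axis at the gridline x = 0; a circular section at z = -1 has radius exactly 1.
5. The integer polynomial consistent with all of this is the stated p.

x^2 + y^2 - z^2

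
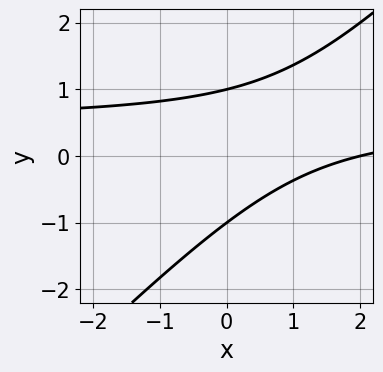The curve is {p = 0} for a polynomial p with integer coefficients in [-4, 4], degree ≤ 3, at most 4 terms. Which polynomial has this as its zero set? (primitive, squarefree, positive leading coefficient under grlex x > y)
Degree: a generic line meets the curve in up to 2 points, so deg p = 2.
Checking where it meets the axes: it meets the x-axis at x = 2 (among the integer gridlines); the y-axis gridline crossings are at y ∈ {-1, 1}.
The integer polynomial consistent with all of this is the stated p.

2*x*y - 2*y^2 - x + 2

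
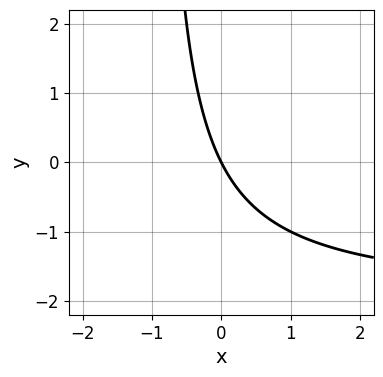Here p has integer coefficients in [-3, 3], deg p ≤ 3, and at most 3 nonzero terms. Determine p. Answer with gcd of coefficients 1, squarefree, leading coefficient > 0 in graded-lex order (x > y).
x*y + 2*x + y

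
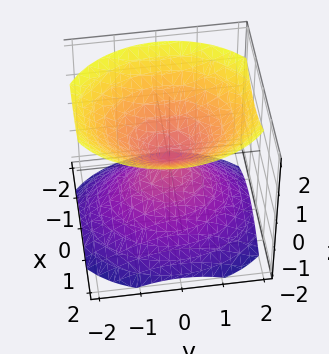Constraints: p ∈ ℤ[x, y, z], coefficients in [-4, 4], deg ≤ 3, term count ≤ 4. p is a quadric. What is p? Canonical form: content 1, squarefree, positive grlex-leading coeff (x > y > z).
(a) I count 2 distinct pieces. Treating them together as one polynomial.
(b) Degree: a double cone through the origin; a quadric, so deg p = 2.
(c) Symmetries: the y ↦ −y reflection is a symmetry, so y appears only in even powers; mirror symmetry z ↦ −z ⇒ only even powers of z; it's symmetric under x → −x, forcing even powers of x.
(d) Against the integer gridlines: one x-axis crossing is at x = 0; it meets the y-axis at y = 0 (among the integer gridlines).
(e) These observations pin down the coefficients.

3*x^2 + 2*y^2 - 3*z^2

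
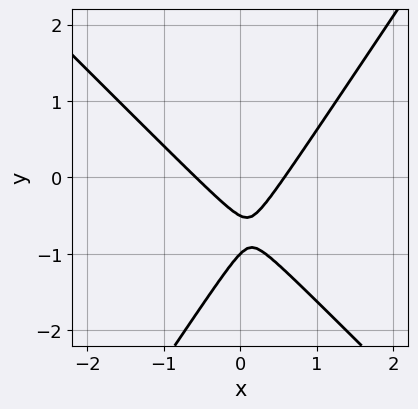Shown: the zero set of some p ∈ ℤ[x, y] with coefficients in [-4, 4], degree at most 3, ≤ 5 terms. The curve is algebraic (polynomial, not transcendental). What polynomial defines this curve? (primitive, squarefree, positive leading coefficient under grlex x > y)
1. deg p = 2.
2. Observable constraints: one y-axis crossing is at y = -1.
3. Fitting integer coefficients to these (and the overall shape) gives p.

3*x^2 + x*y - 2*y^2 - 3*y - 1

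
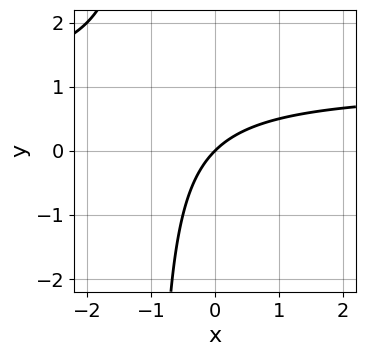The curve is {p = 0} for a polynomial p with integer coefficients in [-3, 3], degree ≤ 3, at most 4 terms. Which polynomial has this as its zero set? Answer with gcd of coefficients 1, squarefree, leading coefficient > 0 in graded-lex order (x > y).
x*y - x + y

First, degree: no degree-1 curve has this shape, so deg p = 2.
Then, against the integer gridlines: it meets the y-axis at y = 0 (among the integer gridlines); it meets the x-axis at x = 0 (among the integer gridlines).
Finally, these observations pin down the coefficients.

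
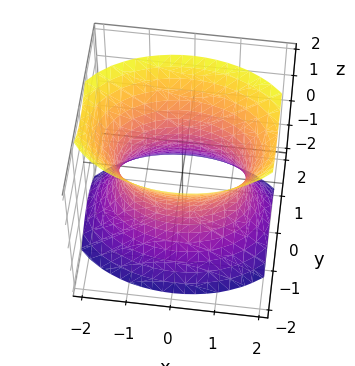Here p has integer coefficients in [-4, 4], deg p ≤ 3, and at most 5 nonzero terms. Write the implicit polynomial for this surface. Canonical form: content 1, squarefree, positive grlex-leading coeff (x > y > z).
x^2 + 2*y^2 - z^2 - 2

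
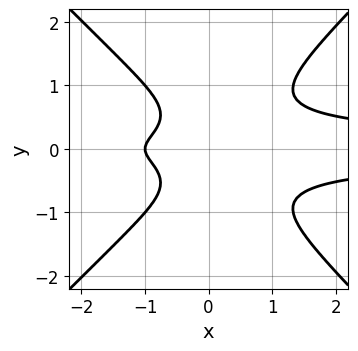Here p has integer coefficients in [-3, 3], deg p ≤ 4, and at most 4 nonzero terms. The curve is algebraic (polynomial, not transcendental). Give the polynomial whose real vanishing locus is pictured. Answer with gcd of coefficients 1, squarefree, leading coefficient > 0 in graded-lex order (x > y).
3*x^2*y^2 - 3*y^4 - x - 1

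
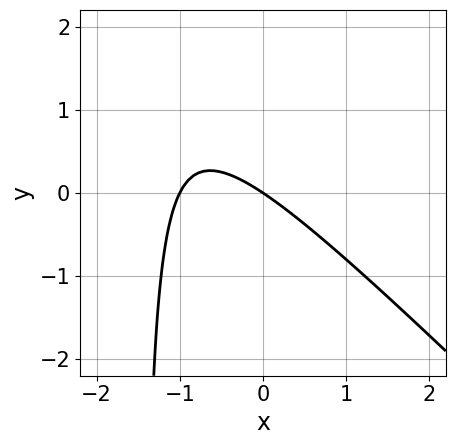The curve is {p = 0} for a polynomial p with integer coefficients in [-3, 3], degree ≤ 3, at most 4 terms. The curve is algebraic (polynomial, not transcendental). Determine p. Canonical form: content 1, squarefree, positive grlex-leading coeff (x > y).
2*x^2 + 2*x*y + 2*x + 3*y

First, degree: a generic line meets the curve in up to 2 points, so deg p = 2.
Next, against the integer gridlines: among the integer gridlines, it crosses the x-axis at x ∈ {-1, 0}; one y-axis crossing is at y = 0.
Finally, together with the visible shape, these determine p as stated.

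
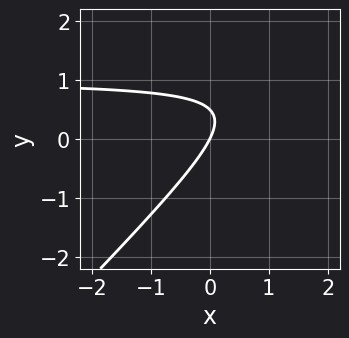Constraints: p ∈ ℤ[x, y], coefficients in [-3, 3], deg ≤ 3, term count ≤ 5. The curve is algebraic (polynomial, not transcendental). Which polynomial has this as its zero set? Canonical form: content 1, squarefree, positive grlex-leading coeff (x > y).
2*x*y - 2*y^2 - 2*x + y

(a) deg p = 2. The shape is more complex than any degree-1 curve.
(b) Against the integer gridlines: one y-axis crossing is at y = 0; one x-axis crossing is at x = 0.
(c) These observations pin down the coefficients.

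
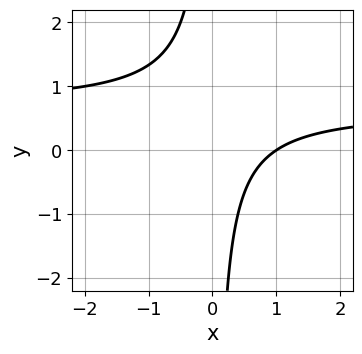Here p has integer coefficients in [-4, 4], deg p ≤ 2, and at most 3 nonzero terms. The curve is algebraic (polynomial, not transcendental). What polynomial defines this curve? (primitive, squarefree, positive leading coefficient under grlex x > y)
1. The degree is 2 — no degree-1 curve has this shape.
2. Against the integer gridlines: the curve avoids every integer y-axis point in the box; it meets the x-axis at x = 1 (among the integer gridlines).
3. The integer polynomial consistent with all of this is the stated p.

3*x*y - 2*x + 2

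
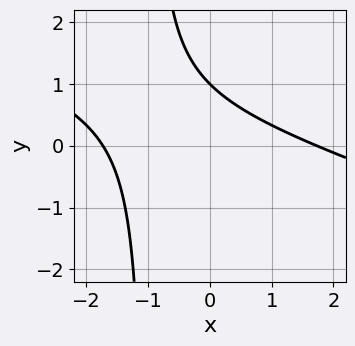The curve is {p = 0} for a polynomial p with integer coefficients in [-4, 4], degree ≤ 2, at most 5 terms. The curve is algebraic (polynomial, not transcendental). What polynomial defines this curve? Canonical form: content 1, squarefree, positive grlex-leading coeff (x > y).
First, deg p = 2.
Then, reading off the gridlines: one y-axis crossing is at y = 1.
Finally, putting this together gives p.

x^2 + 3*x*y + 3*y - 3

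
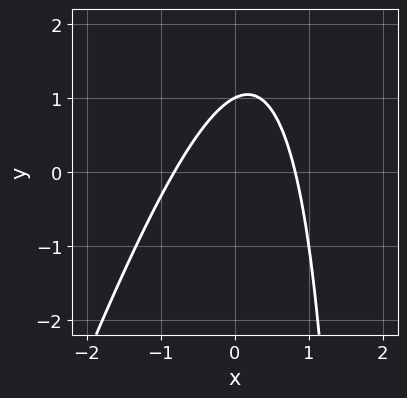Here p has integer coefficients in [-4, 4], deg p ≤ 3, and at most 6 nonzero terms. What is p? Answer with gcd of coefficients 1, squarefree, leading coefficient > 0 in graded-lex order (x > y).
3*x^2 - x*y + 2*y - 2

(a) The degree is 2 — a generic line meets the curve in up to 2 points.
(b) From the axis intercepts and sections: it meets the y-axis at y = 1 (among the integer gridlines).
(c) Together with the visible shape, these determine p as stated.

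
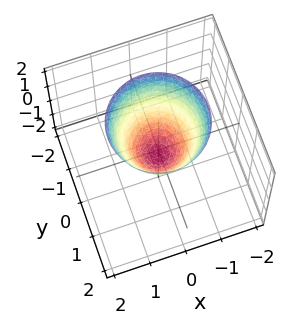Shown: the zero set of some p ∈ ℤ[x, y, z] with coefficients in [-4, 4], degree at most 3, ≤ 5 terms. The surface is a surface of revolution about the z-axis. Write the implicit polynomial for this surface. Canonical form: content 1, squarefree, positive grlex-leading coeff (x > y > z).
3*x^2 + 3*y^2 - 2*z - 1

deg p = 2.
Symmetries: every cross-section ⟂ z is a circle, so x, y appear only via x² + y².
From the visible intercepts: a circular section at z = 1 has radius exactly 1.
Together with the visible shape, these determine p as stated.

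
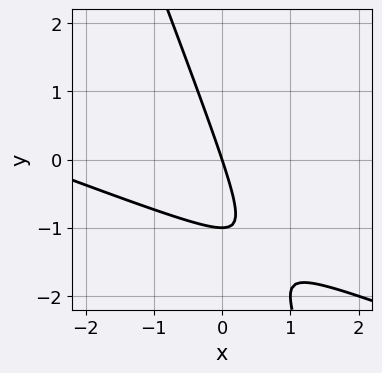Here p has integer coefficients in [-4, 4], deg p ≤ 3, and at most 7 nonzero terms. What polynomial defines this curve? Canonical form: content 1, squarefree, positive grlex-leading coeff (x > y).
First, degree: the shape is more complex than any degree-1 curve, so deg p = 2.
Next, from the visible intercepts: one x-axis crossing is at x = 0; the y-axis gridline crossings are at y ∈ {-1, 0}.
Finally, together with the visible shape, these determine p as stated.

x^2 + 3*x*y + y^2 + 3*x + y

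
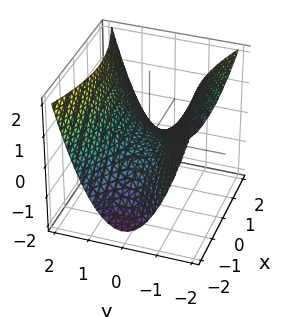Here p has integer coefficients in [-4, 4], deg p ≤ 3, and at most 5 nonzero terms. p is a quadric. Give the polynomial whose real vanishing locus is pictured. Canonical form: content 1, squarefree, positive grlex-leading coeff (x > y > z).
deg p = 2. A hyperbolic paraboloid; a quadric.
Symmetries: the x ↦ −x reflection is a symmetry, so x appears only in even powers; mirror symmetry y ↦ −y ⇒ only even powers of y.
From the axis intercepts and sections: one x-axis crossing is at x = 0; it meets the z-axis at z = 0 (among the integer gridlines).
Putting this together gives p.

x^2 - 3*y^2 + 3*z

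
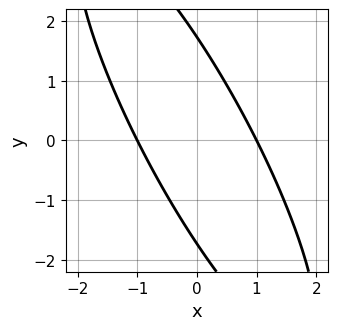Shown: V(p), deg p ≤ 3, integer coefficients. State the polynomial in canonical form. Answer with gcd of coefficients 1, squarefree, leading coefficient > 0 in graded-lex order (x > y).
3*x^2 + 3*x*y + y^2 - 3

First, the degree is 2 — the shape is more complex than any degree-1 curve.
Then, against the integer gridlines: the x-axis gridline crossings are at x ∈ {-1, 1}.
Finally, solving for integer coefficients yields p as stated.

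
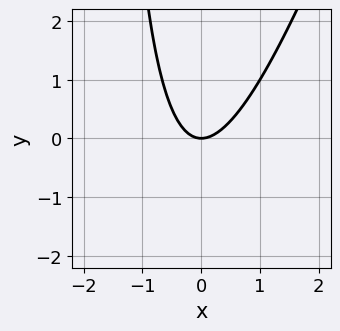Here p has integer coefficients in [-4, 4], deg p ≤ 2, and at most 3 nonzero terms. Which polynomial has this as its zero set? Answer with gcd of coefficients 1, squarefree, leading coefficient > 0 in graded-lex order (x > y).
3*x^2 - x*y - 2*y

First, deg p = 2. The shape is more complex than any degree-1 curve.
Then, reading off the gridlines: it crosses the y-axis at the gridline y = 0; it meets the x-axis at x = 0 (among the integer gridlines).
Finally, fitting integer coefficients to these (and the overall shape) gives p.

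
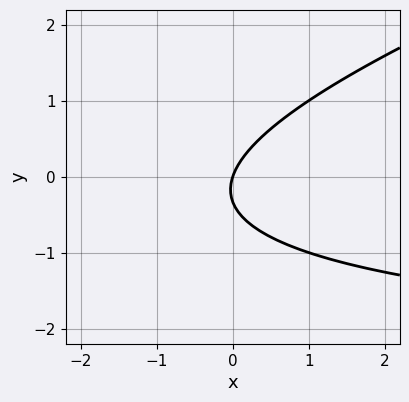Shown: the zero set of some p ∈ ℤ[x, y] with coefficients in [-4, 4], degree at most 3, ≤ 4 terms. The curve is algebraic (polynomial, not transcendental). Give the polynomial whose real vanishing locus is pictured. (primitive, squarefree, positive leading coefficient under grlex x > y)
(a) deg p = 2. A generic line meets the curve in up to 2 points.
(b) From the axis intercepts and sections: it crosses the x-axis at the gridline x = 0; one y-axis crossing is at y = 0.
(c) Solving for integer coefficients yields p as stated.

x*y - 3*y^2 + 3*x - y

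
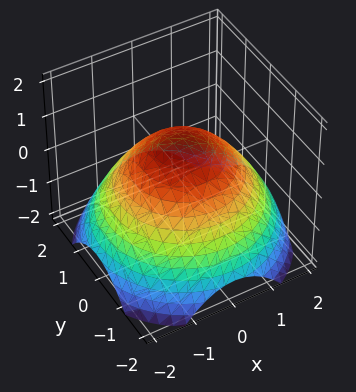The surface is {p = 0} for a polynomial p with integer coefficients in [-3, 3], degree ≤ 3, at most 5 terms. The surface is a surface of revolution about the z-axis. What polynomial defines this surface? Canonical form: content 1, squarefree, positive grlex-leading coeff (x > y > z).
x^2 + y^2 + 2*z - 2

First, the degree is 2 — no degree-1 surface has this shape.
Next, symmetries: rotational symmetry about the z-axis ⇒ p depends on x, y only through x² + y².
Then, reading off the gridlines: one z-axis crossing is at z = 1; a circular section at z = 0 has radius between 1 and 2.
Finally, these observations pin down the coefficients.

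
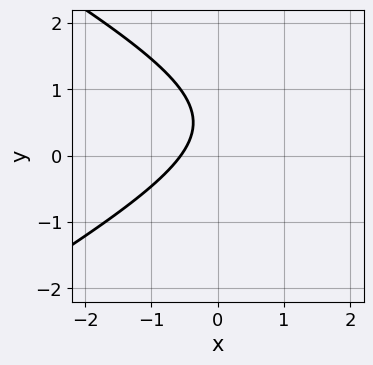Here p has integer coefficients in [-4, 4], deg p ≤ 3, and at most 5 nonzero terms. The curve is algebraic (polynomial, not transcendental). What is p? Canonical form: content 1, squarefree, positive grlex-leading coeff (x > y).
x^2 - 3*y^2 - 3*x + 3*y - 2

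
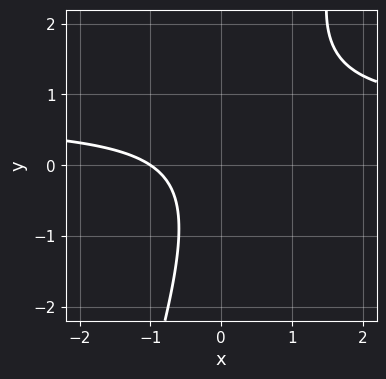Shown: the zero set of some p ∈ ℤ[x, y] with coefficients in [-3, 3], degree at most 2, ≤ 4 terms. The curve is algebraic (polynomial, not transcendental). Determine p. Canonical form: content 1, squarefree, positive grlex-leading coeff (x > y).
1. The degree is 2 — no degree-1 curve has this shape.
2. Observable constraints: it crosses the x-axis at the gridline x = -1; it misses every integer gridline on the y-axis.
3. Together with the visible shape, these determine p as stated.

3*x*y - y^2 - 2*x - 2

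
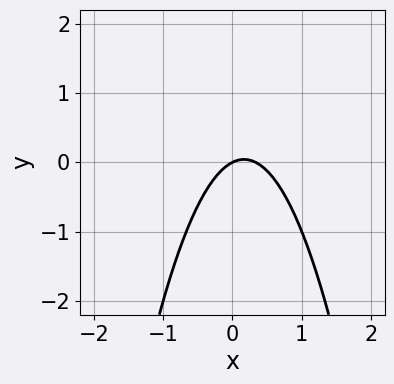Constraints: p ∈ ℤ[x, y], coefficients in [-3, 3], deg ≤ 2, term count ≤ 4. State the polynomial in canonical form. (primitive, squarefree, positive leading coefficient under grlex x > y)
deg p = 2. The shape is more complex than any degree-1 curve.
Observable constraints: it crosses the y-axis at the gridline y = 0; it meets the x-axis at x = 0 (among the integer gridlines).
Together with the visible shape, these determine p as stated.

3*x^2 - x + 2*y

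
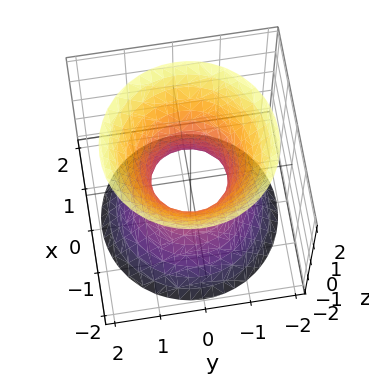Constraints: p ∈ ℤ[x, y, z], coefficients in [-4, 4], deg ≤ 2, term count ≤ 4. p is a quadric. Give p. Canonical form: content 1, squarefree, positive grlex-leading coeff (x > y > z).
3*x^2 + 3*y^2 - 2*z^2 - 2

1. deg p = 2. One connected sheet with a waist; a quadric.
2. Symmetries: rotational symmetry about the z-axis ⇒ p depends on x, y only through x² + y²; the z ↦ −z reflection is a symmetry, so z appears only in even powers.
3. Observable constraints: a circular section at z = -2 has radius between 1 and 2; it misses every integer gridline on the z-axis.
4. Assembling these constraints gives the stated polynomial.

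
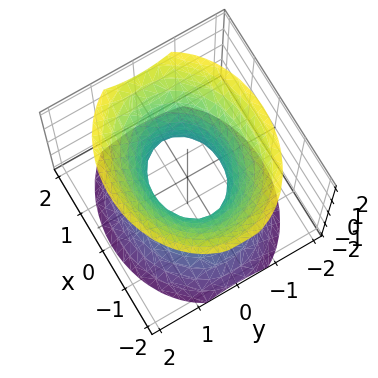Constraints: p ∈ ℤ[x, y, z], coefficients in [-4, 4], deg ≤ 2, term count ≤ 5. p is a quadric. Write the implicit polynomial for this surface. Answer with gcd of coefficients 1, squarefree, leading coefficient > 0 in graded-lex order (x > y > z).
2*x^2 + 3*y^2 - 2*z^2 - 2

1. The degree is 2 — an hourglass — one-sheet hyperboloid; a quadric.
2. Symmetries: mirror symmetry z ↦ −z ⇒ only even powers of z; mirror symmetry y ↦ −y ⇒ only even powers of y; the x ↦ −x reflection is a symmetry, so x appears only in even powers.
3. Observable constraints: no z-intercept at any integer in the box; among the integer gridlines, it crosses the x-axis at x ∈ {-1, 1}.
4. Putting this together gives p.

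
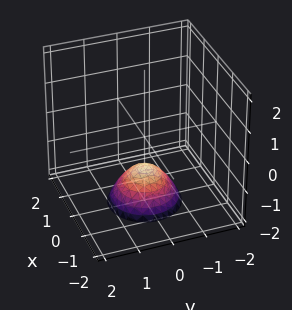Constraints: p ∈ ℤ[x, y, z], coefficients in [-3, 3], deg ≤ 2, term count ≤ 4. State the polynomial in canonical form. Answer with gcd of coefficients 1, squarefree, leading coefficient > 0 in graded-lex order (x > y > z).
x^2 + y^2 + z + 1

1. deg p = 2.
2. Symmetries: rotational symmetry about the z-axis ⇒ p depends on x, y only through x² + y².
3. From the axis intercepts and sections: a circular section at z = -2 has radius exactly 1; it misses every integer gridline on the y-axis; one z-axis crossing is at z = -1; no x-intercept at any integer in the box.
4. Solving for integer coefficients yields p as stated.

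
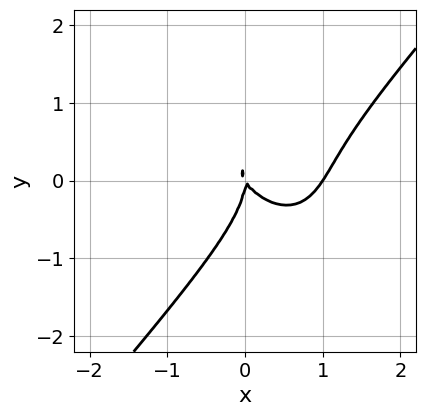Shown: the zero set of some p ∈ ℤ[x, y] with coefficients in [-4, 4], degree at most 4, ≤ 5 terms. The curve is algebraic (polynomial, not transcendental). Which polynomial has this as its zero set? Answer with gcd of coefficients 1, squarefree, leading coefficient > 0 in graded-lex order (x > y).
3*x^3 - 2*y^3 - 3*x^2 - 2*x*y

The degree is 3 — a generic line meets the curve in up to 3 points.
From the visible intercepts: among the integer gridlines, it crosses the x-axis at x ∈ {0, 1}; it meets the y-axis at y = 0 (among the integer gridlines).
Fitting integer coefficients to these (and the overall shape) gives p.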